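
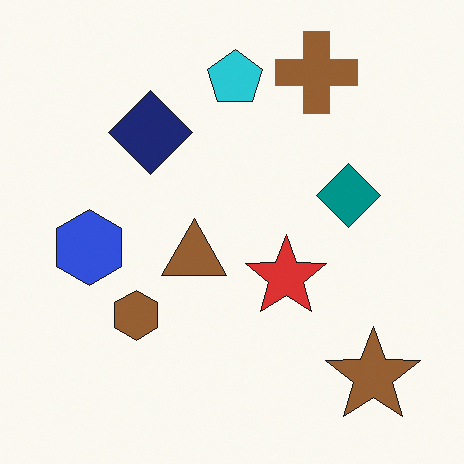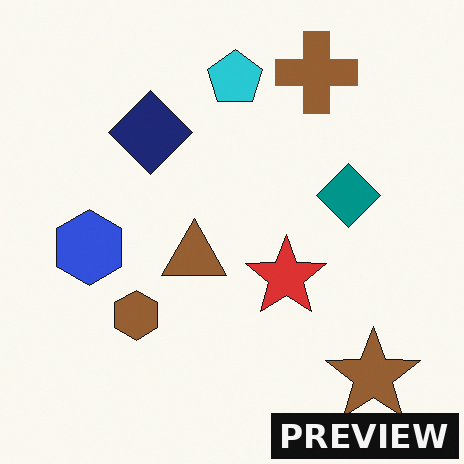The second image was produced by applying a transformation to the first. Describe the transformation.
The second image is the first watermarked with the text "PREVIEW" in the lower-right corner.

A dark label reading "PREVIEW" appears in the lower-right corner.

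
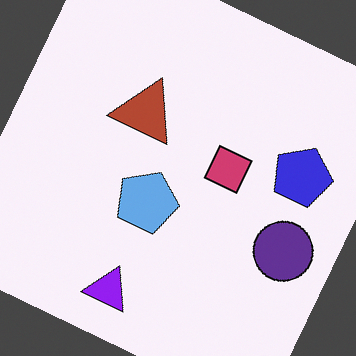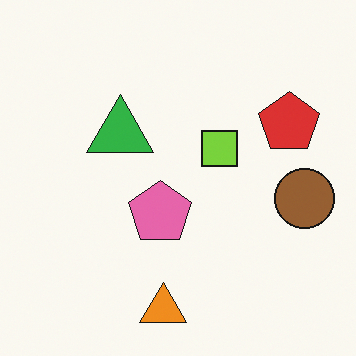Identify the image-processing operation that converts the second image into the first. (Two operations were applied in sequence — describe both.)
The image was rotated clockwise by a clearly visible amount, then hue-shifted through roughly half the color wheel.

Every shape is tilted by the same angle and the image corners show triangular fill wedges — a whole-image rotation by a non-right angle. Every shape's color has rotated by the same amount around the hue wheel — a uniform hue shift.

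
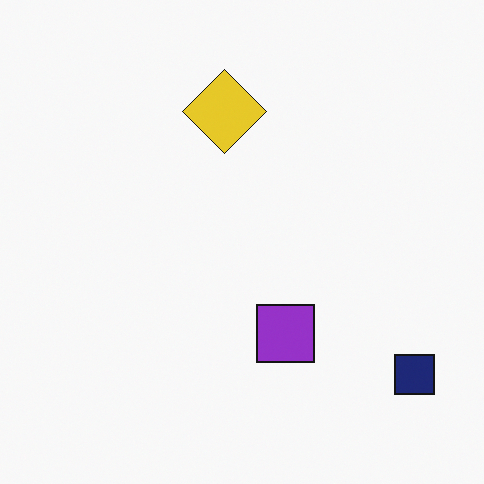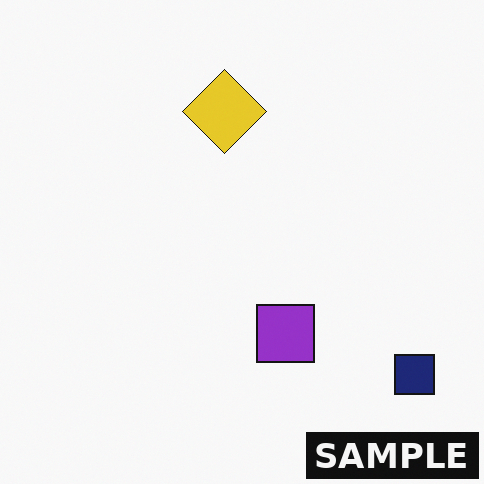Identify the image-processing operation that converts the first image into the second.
This is the original image watermarked with the text "SAMPLE" in the lower-right corner.

A dark label reading "SAMPLE" appears in the lower-right corner.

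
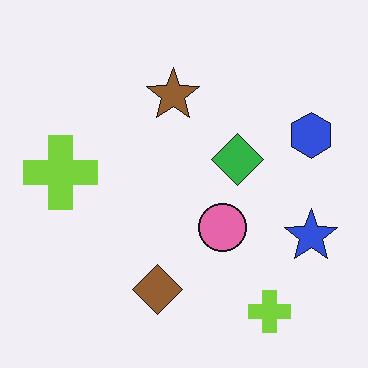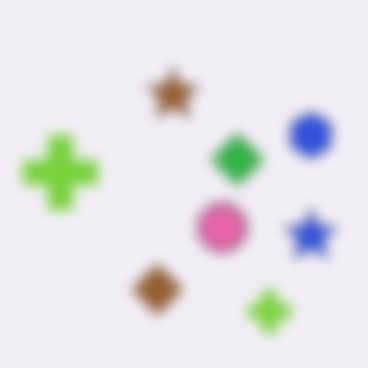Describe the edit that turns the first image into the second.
The second image is the first heavily blurred.

Shape edges and outlines are uniformly softened across the whole image.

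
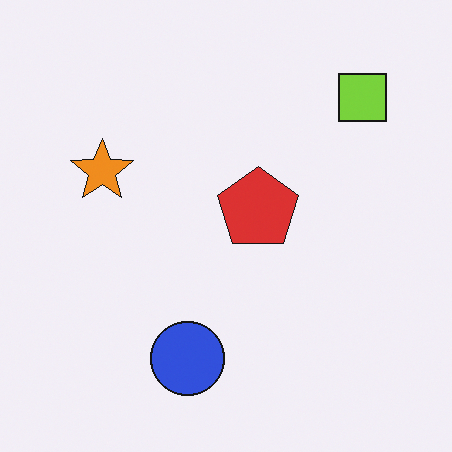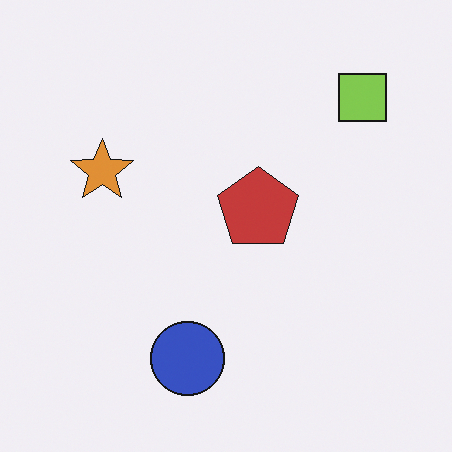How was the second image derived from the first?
The second image is the first slightly desaturated.

All colors are more muted and greyish — a global saturation change.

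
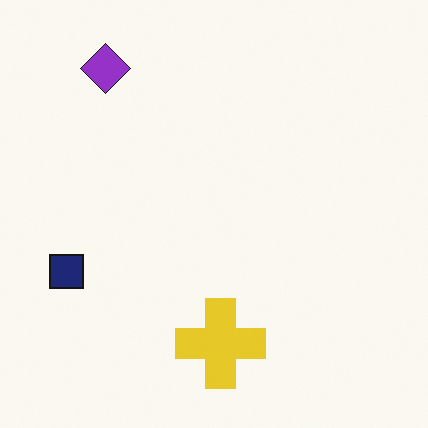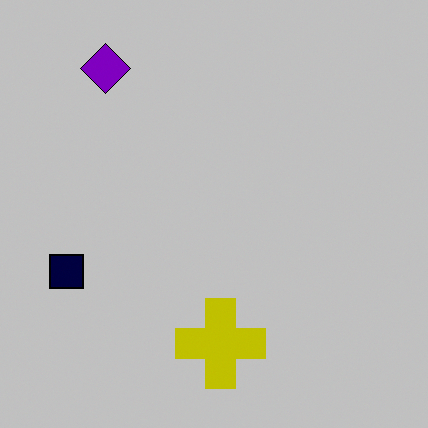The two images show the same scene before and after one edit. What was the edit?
It was aggressively posterized.

Each flat color has snapped to a coarser quantized level — most visibly, the near-white background has dropped to a flat grey.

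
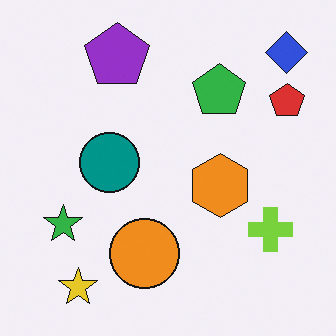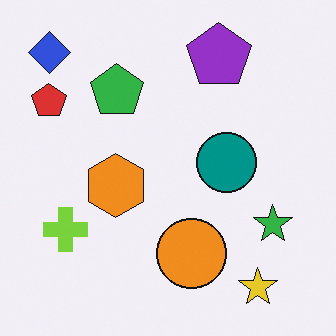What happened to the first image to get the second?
This is the original image flipped horizontally (left ↔ right).

The red pentagon is in the top-right of the first image and the top-left of the second — shapes on opposite sides of the vertical midline have swapped in a mirror flip.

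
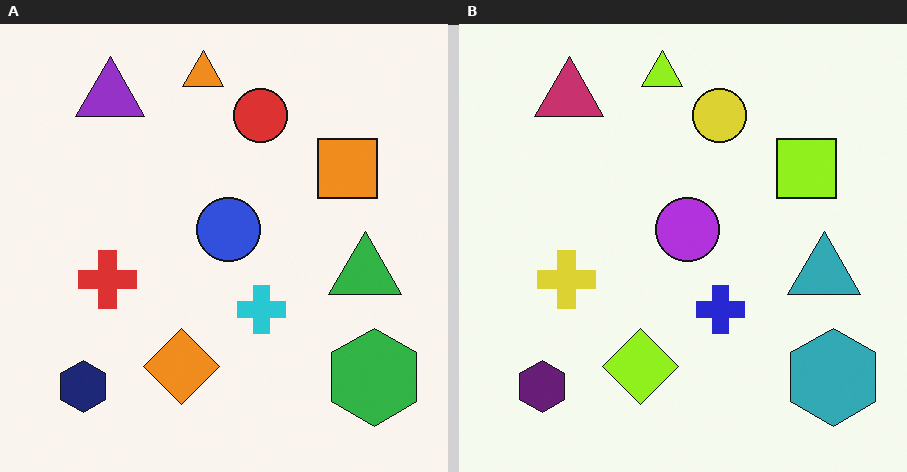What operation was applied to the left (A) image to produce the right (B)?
Hue-shifted by a small amount.

Every shape's color has rotated by the same amount around the hue wheel — a uniform hue shift.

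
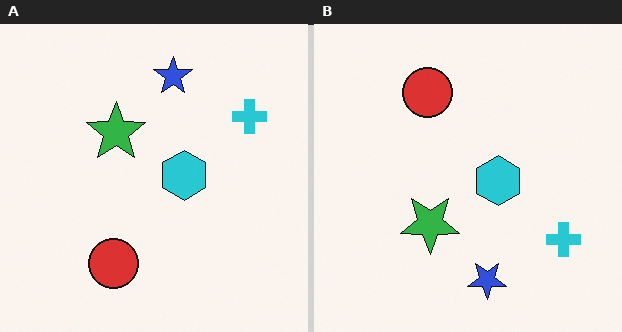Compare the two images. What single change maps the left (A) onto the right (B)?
The right (B) image is the left (A) flipped vertically (top ↔ bottom).

The blue star is in the top of the left (A) image and the bottom of the right (B) — shapes on opposite sides of the horizontal midline have swapped in a mirror flip.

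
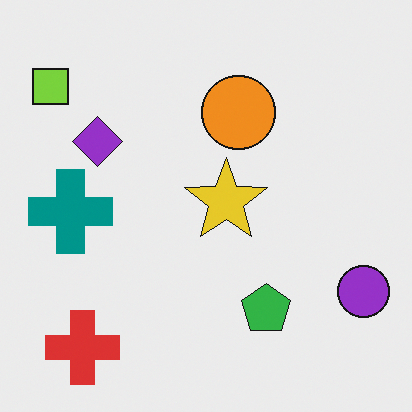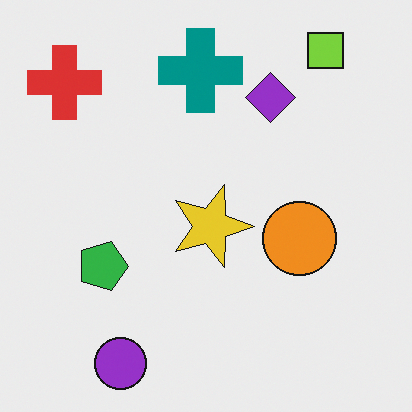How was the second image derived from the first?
The second image is the first rotated 90° clockwise.

The lime square sits in the top-left of the first image and the top-right of the second — consistent with a whole-image 90° clockwise rotation.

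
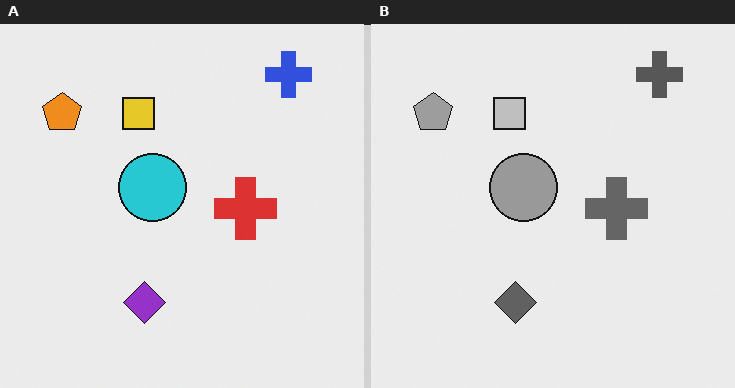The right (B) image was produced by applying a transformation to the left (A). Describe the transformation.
The right (B) image is the left (A) converted to grayscale.

All color is removed — every shape is now a shade of grey.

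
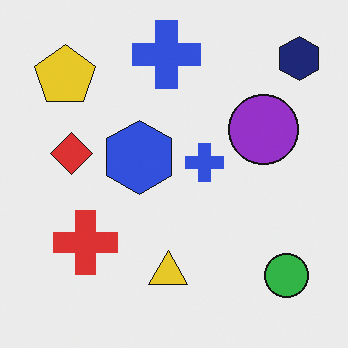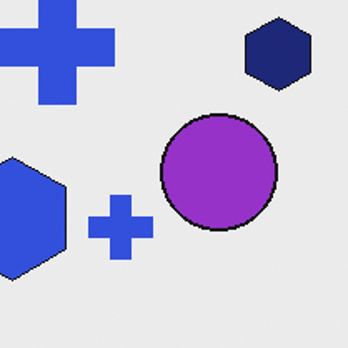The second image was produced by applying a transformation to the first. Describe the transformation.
Cropped tightly and scaled back up.

The visible shapes are larger and the field of view is narrower; shapes near the original edges may be partly or wholly outside the frame — a crop-and-rescale.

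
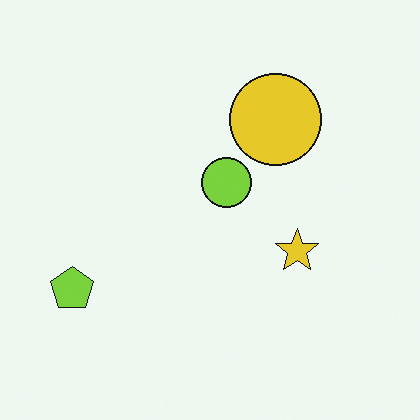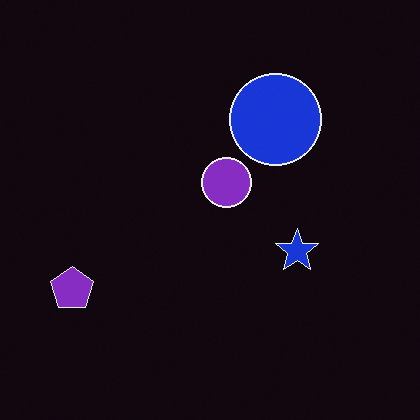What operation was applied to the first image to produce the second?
It was color-inverted (negative).

The light background has become dark and every shape's color is its complement — a photographic negative.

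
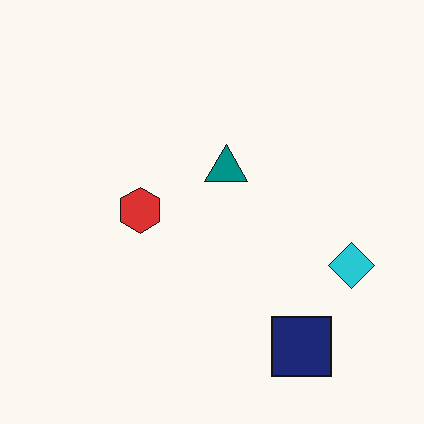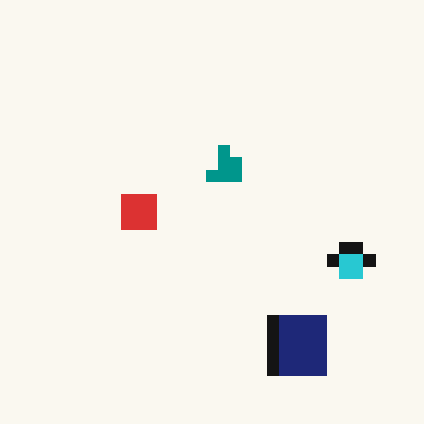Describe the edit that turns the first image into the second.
This is the original image coarsely pixelated.

Shapes are reduced to large square blocks; fine edges and outlines are lost — a downscale-then-upscale (mosaic) effect.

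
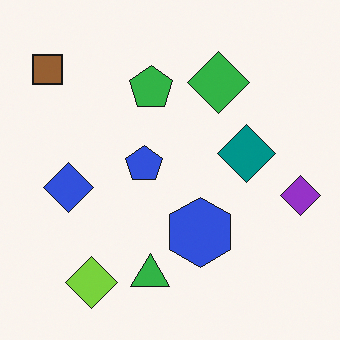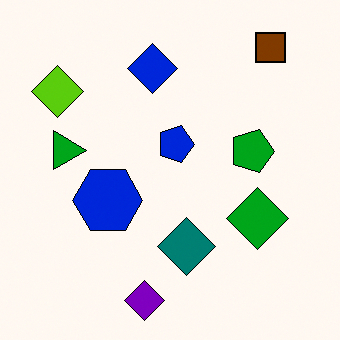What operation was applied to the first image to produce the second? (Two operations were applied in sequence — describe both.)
This is the original image rotated 90° clockwise, then given slightly increased contrast.

The brown square sits in the top-left of the first image and the top-right of the second — consistent with a whole-image 90° clockwise rotation. Tones are pushed away from mid-grey across the whole image — a global contrast change.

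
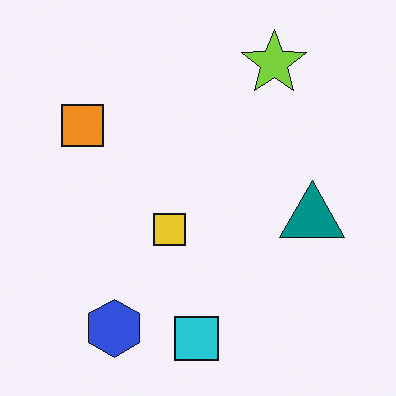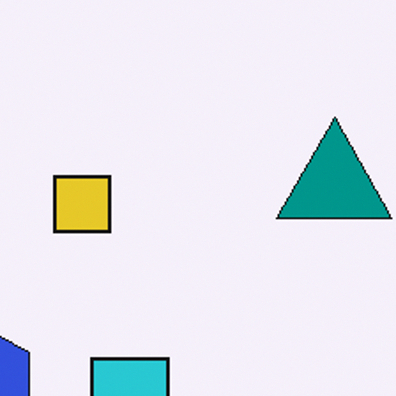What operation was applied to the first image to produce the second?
The image was cropped to a noticeably smaller region and rescaled.

The visible shapes are larger and the field of view is narrower; shapes near the original edges may be partly or wholly outside the frame — a crop-and-rescale.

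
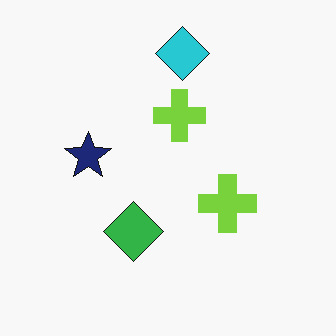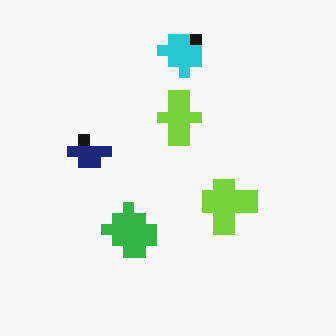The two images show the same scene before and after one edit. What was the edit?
The second image is the first heavily pixelated into large blocks.

Shapes are reduced to large square blocks; fine edges and outlines are lost — a downscale-then-upscale (mosaic) effect.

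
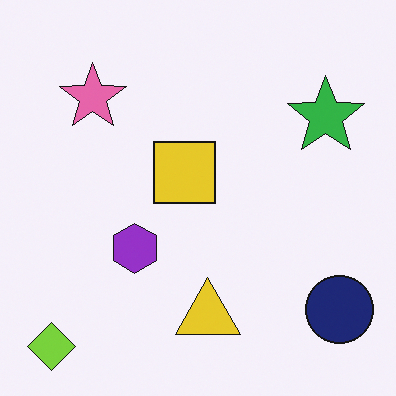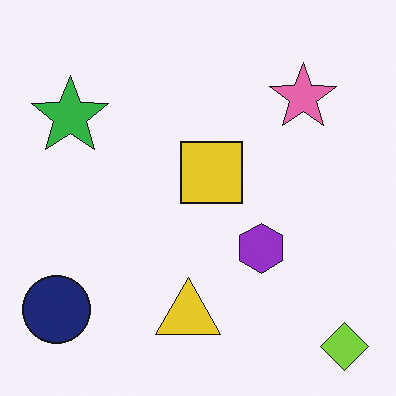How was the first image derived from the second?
The transformation is: flipped horizontally (left ↔ right).

The lime diamond is in the bottom-right of the second image and the bottom-left of the first — shapes on opposite sides of the vertical midline have swapped in a mirror flip.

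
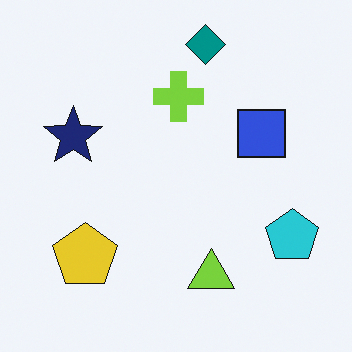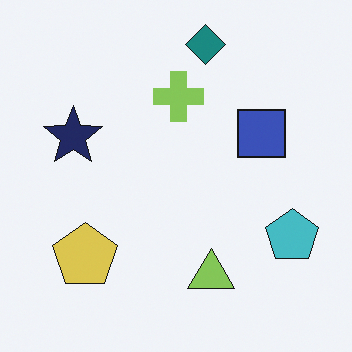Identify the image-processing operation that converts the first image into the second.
The transformation is: slightly desaturated.

All colors are more muted and greyish — a global saturation change.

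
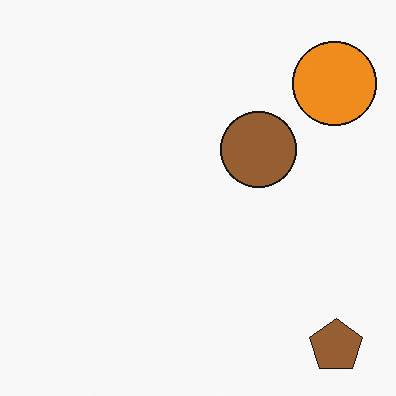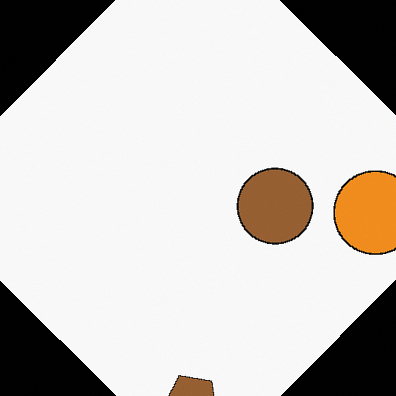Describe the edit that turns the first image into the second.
It was rotated clockwise by a large amount — several tens of degrees.

Every shape is tilted by the same angle and the image corners show triangular fill wedges — a whole-image rotation by a non-right angle.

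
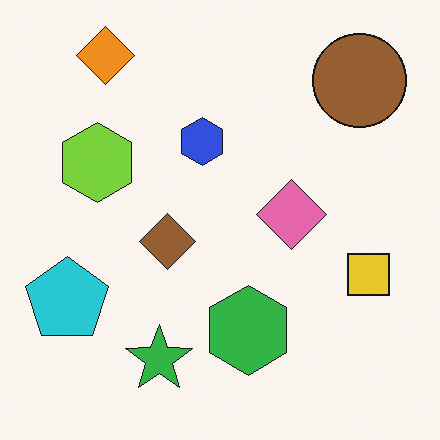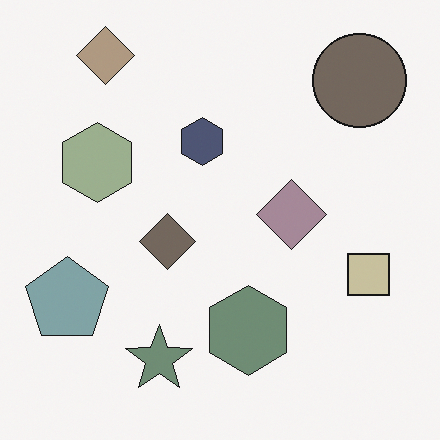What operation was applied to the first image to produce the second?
The transformation is: heavily desaturated.

All colors are more muted and greyish — a global saturation change.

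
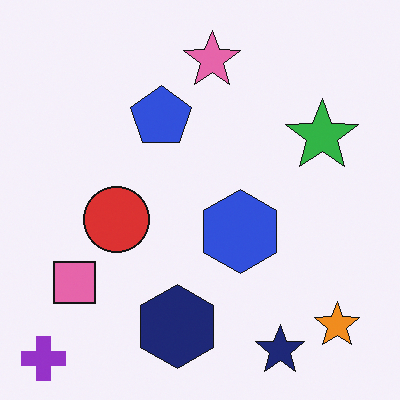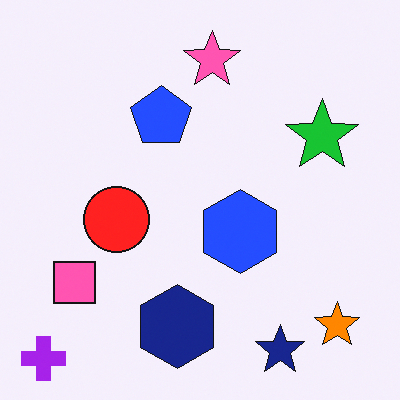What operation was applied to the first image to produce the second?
The second image is the first slightly oversaturated.

All colors are more vivid — a global saturation change.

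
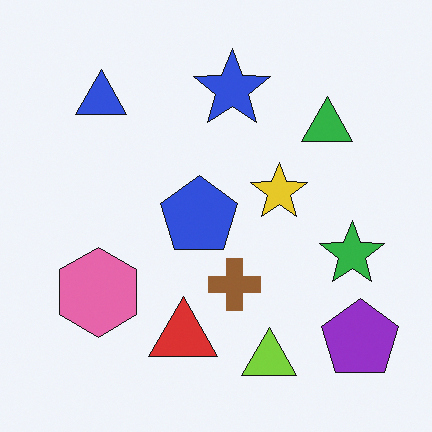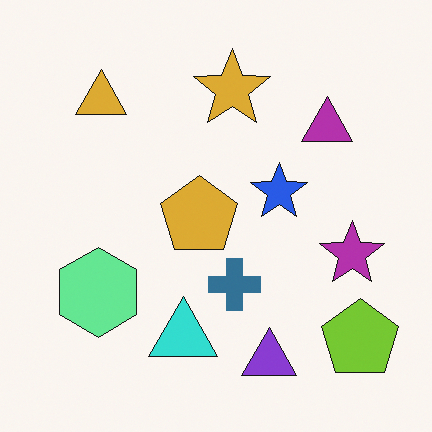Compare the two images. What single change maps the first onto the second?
The second image is the first hue-shifted by a large amount.

Every shape's color has rotated by the same amount around the hue wheel — a uniform hue shift.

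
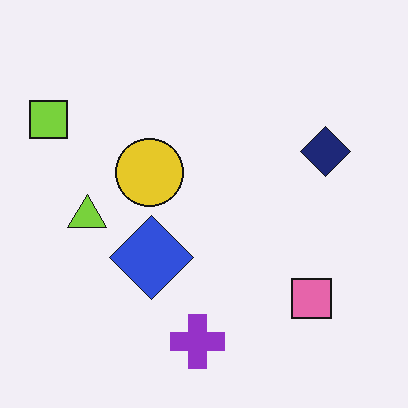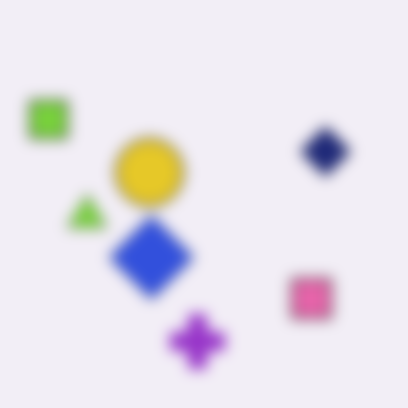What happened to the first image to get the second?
The second image is the first strongly gaussian-blurred.

Shape edges and outlines are uniformly softened across the whole image.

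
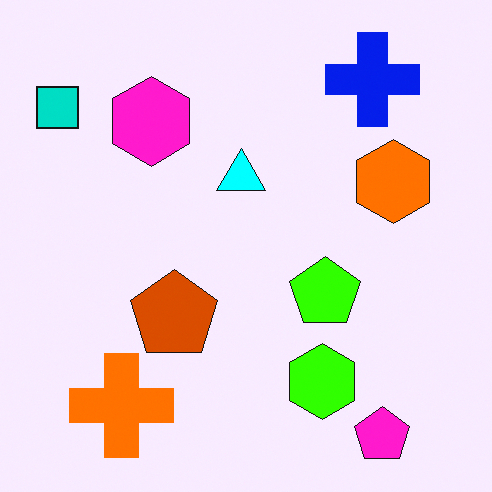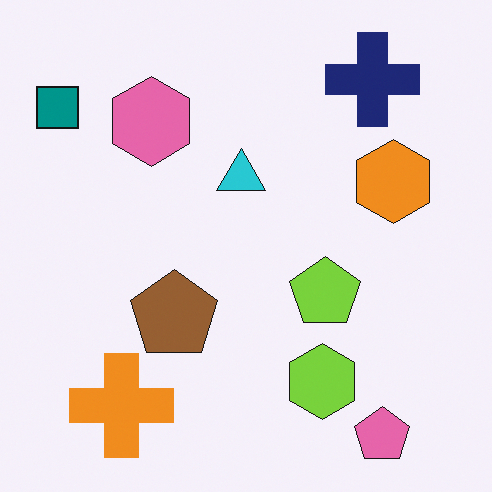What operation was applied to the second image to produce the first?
The image was made much more vivid (saturation change).

All colors are more vivid — a global saturation change.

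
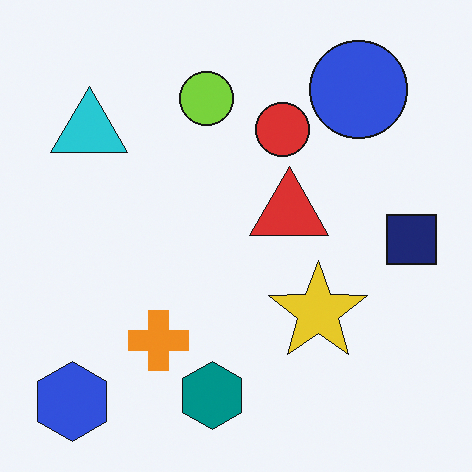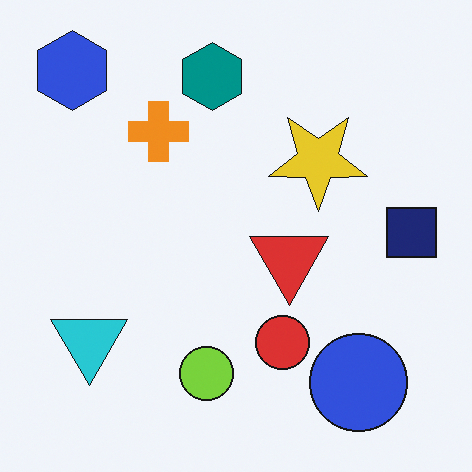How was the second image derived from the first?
The second image is the first flipped vertically (top ↔ bottom).

The blue hexagon is in the bottom-left of the first image and the top-left of the second — shapes on opposite sides of the horizontal midline have swapped in a mirror flip.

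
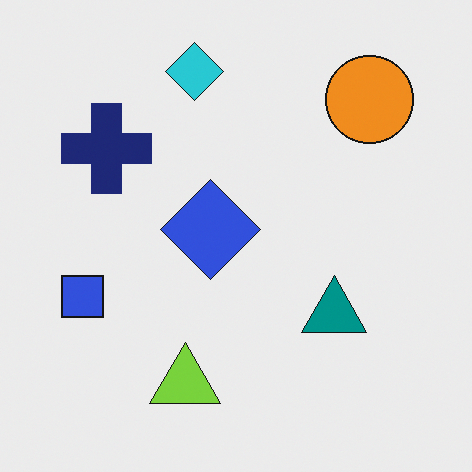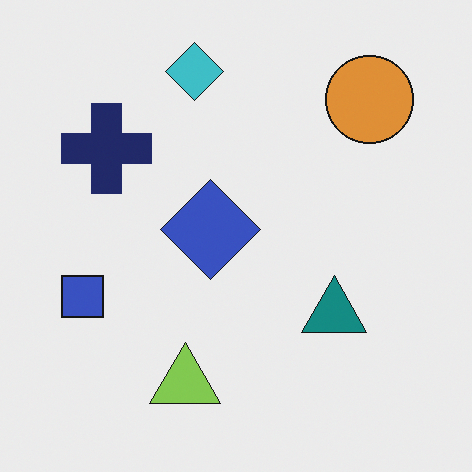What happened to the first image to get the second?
Slightly desaturated.

All colors are more muted and greyish — a global saturation change.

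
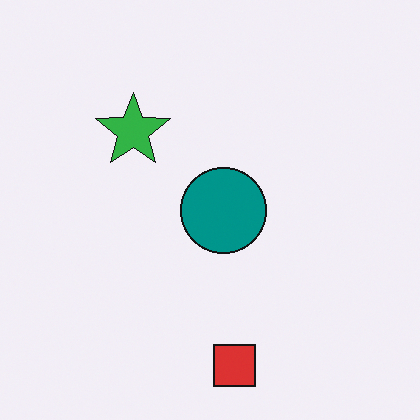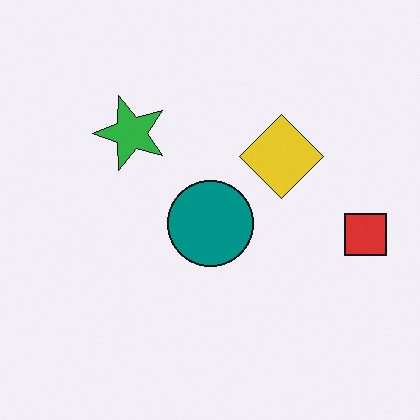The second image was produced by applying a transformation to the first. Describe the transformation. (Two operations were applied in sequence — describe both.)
The second image is the first transposed (reflected across the top-left ↔ bottom-right diagonal), then overlaid with an additional yellow diamond.

Shapes have swapped their row and column positions — what was in the top-right is now in the bottom-left — a diagonal reflection. A yellow diamond appears in the second image that is absent from the first.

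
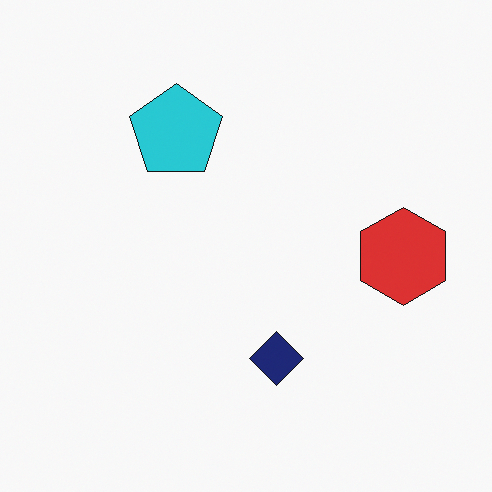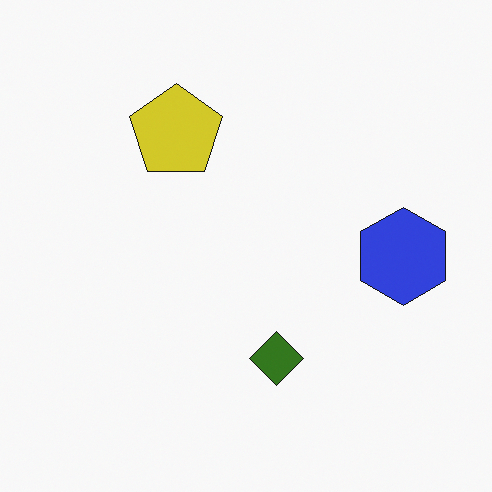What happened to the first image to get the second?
Hue-shifted by a large amount.

Every shape's color has rotated by the same amount around the hue wheel — a uniform hue shift.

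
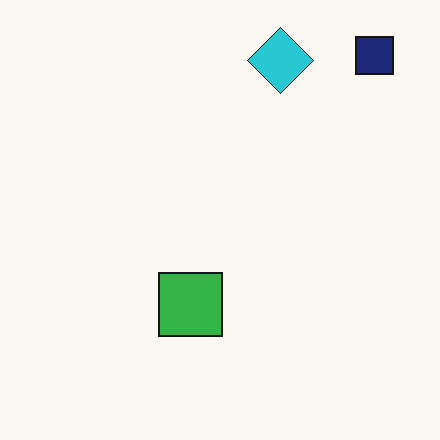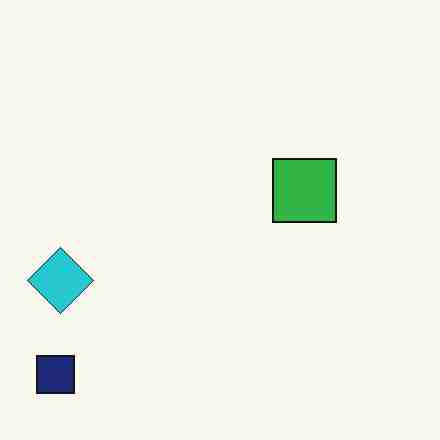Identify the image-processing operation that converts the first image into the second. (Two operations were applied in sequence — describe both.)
The second image is the first transposed (reflected across the top-left ↔ bottom-right diagonal), then heavily JPEG-compressed with obvious blocking artifacts.

Shapes have swapped their row and column positions — what was in the top-right is now in the bottom-left — a diagonal reflection. Blocky 8×8 compression artifacts appear around shape edges and the flat background shows ringing — characteristic JPEG degradation.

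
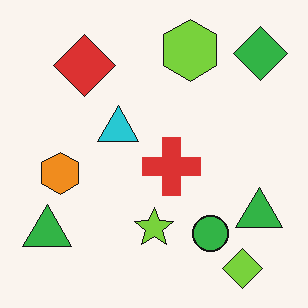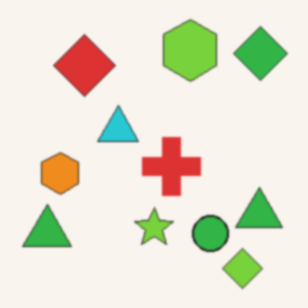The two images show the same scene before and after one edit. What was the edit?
Lightly blurred.

Shape edges and outlines are uniformly softened across the whole image.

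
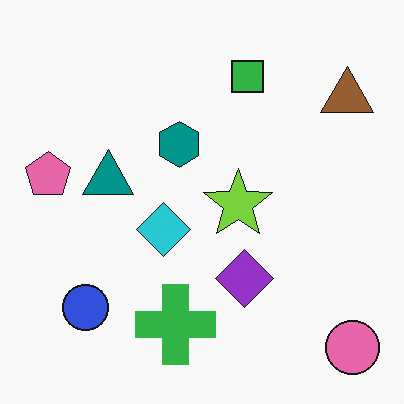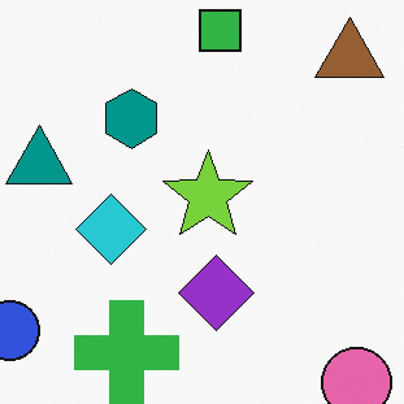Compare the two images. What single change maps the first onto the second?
It was cropped to a modestly smaller region and rescaled.

The visible shapes are larger and the field of view is narrower; shapes near the original edges may be partly or wholly outside the frame — a crop-and-rescale.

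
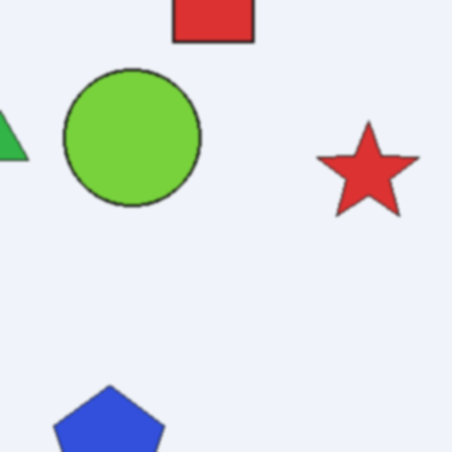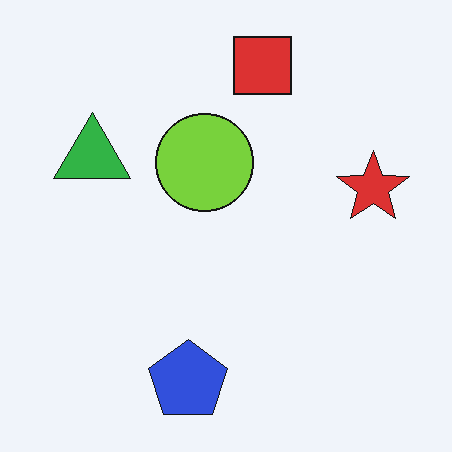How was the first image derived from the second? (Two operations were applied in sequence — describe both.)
It was cropped slightly and scaled back up, then lightly blurred.

The visible shapes are larger and the field of view is narrower; shapes near the original edges may be partly or wholly outside the frame — a crop-and-rescale. Shape edges and outlines are uniformly softened across the whole image.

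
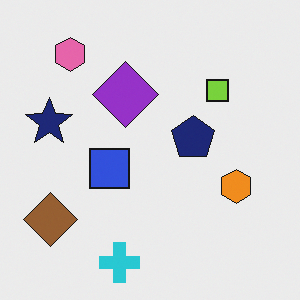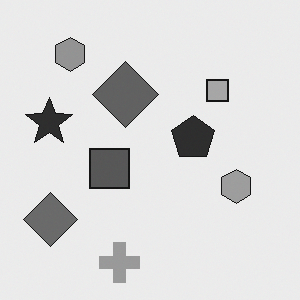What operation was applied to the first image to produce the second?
This is the original image converted to grayscale.

All color is removed — every shape is now a shade of grey.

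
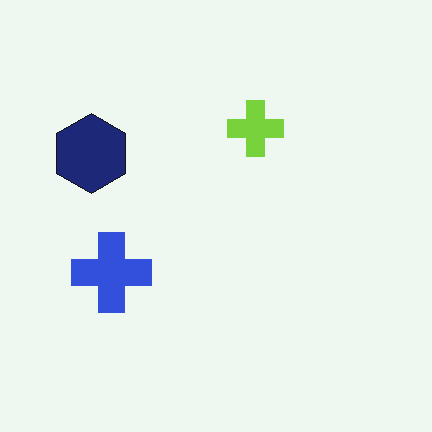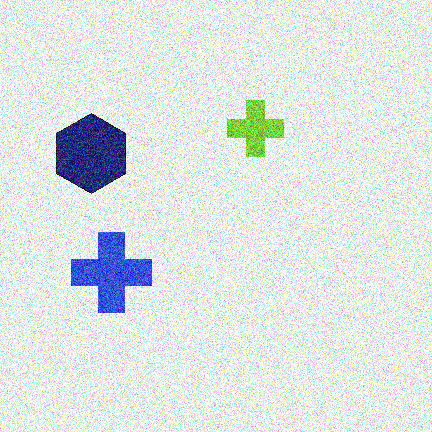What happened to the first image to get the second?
The second image is the first degraded with a thick layer of grain.

Random speckle covers the whole image, including the flat background.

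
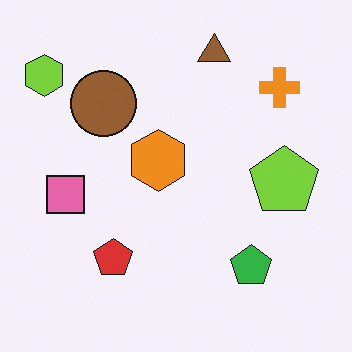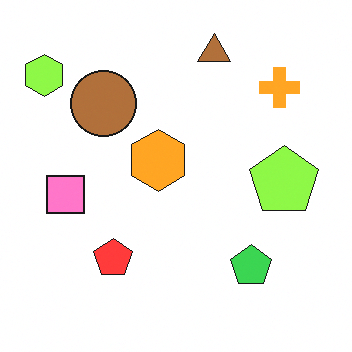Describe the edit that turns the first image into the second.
The transformation is: slightly brightened.

Every pixel — background and shapes alike — is uniformly brightened.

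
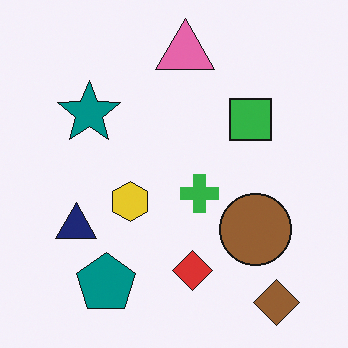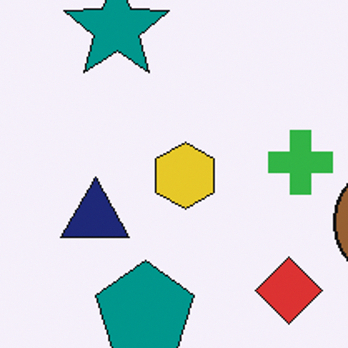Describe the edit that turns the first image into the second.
The transformation is: cropped to a noticeably smaller region and rescaled.

The visible shapes are larger and the field of view is narrower; shapes near the original edges may be partly or wholly outside the frame — a crop-and-rescale.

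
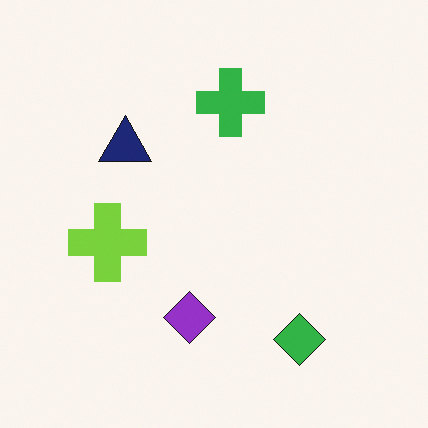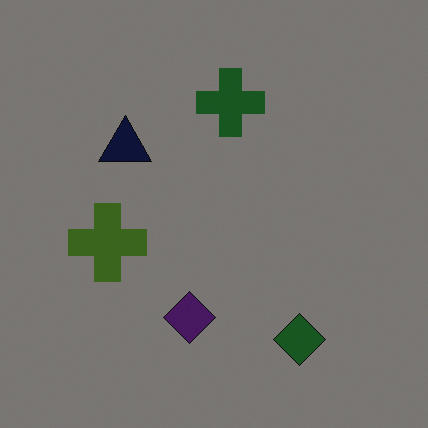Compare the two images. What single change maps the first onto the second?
The image was darkened a lot.

Every pixel — background and shapes alike — is uniformly darkened.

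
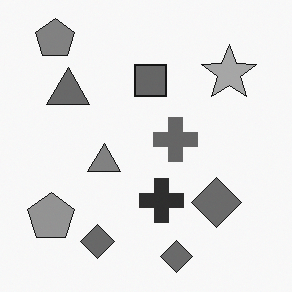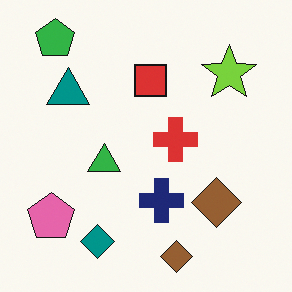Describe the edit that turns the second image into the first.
It was converted to grayscale.

All color is removed — every shape is now a shade of grey.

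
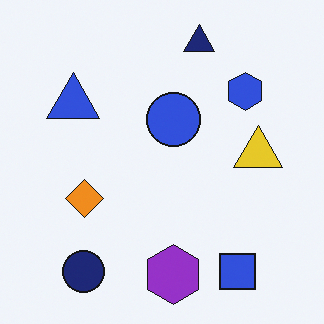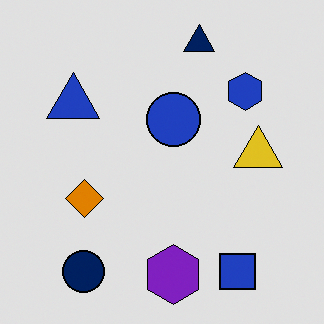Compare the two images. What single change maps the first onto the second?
Posterized to a reduced palette.

Each flat color has snapped to a coarser quantized level — most visibly, the near-white background has dropped to a flat grey.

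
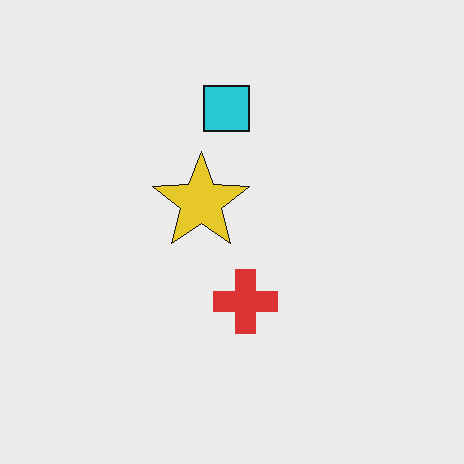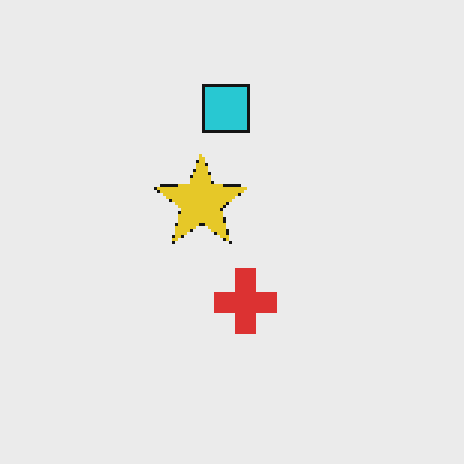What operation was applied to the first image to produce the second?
It was mildly pixelated.

Shapes are reduced to large square blocks; fine edges and outlines are lost — a downscale-then-upscale (mosaic) effect.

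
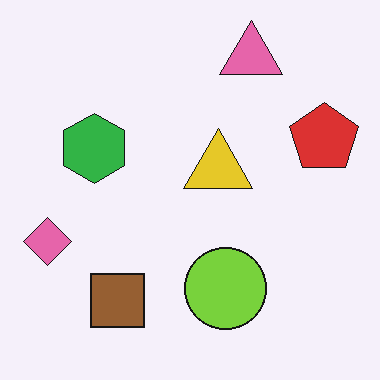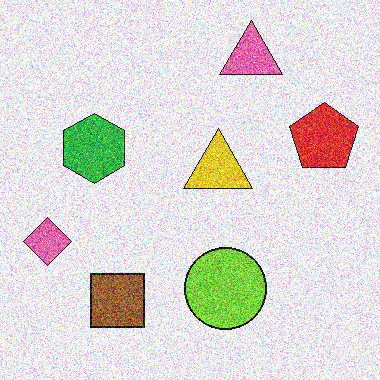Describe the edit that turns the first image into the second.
The second image is the first degraded with heavy additive noise.

Random speckle covers the whole image, including the flat background.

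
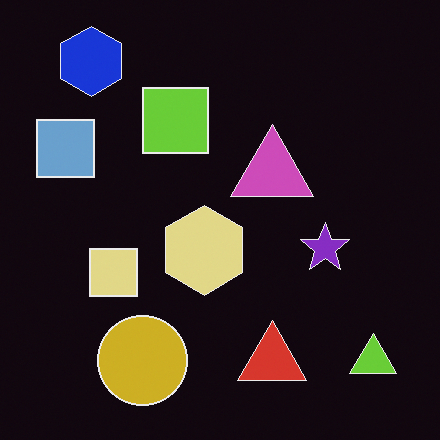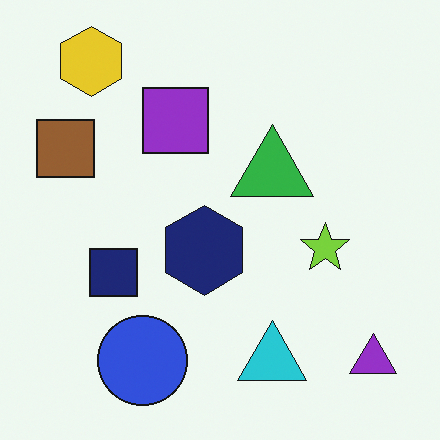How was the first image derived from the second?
The transformation is: color-inverted (negative).

The light background has become dark and every shape's color is its complement — a photographic negative.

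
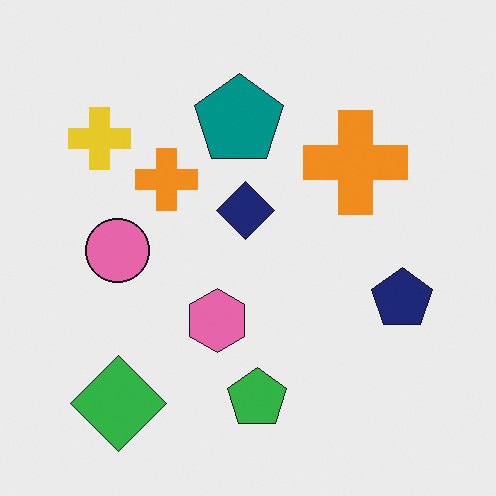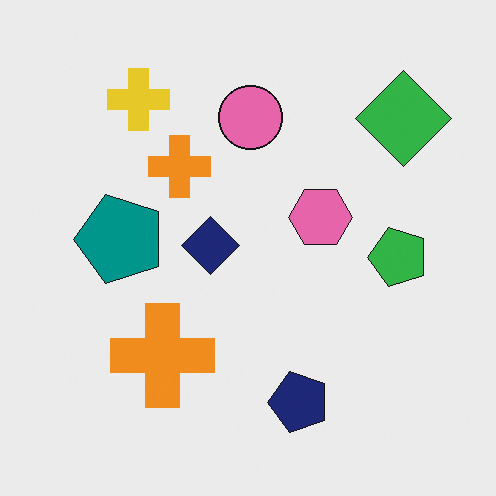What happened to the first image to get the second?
The second image is the first transposed (reflected across the top-left ↔ bottom-right diagonal).

Shapes have swapped their row and column positions — what was in the top-right is now in the bottom-left — a diagonal reflection.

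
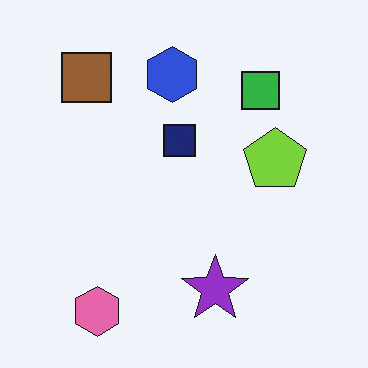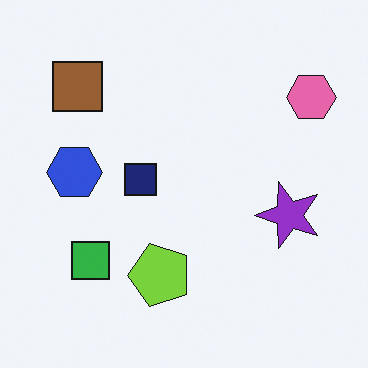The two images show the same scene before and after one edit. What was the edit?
This is the original image transposed (reflected across the top-left ↔ bottom-right diagonal).

Shapes have swapped their row and column positions — what was in the top-right is now in the bottom-left — a diagonal reflection.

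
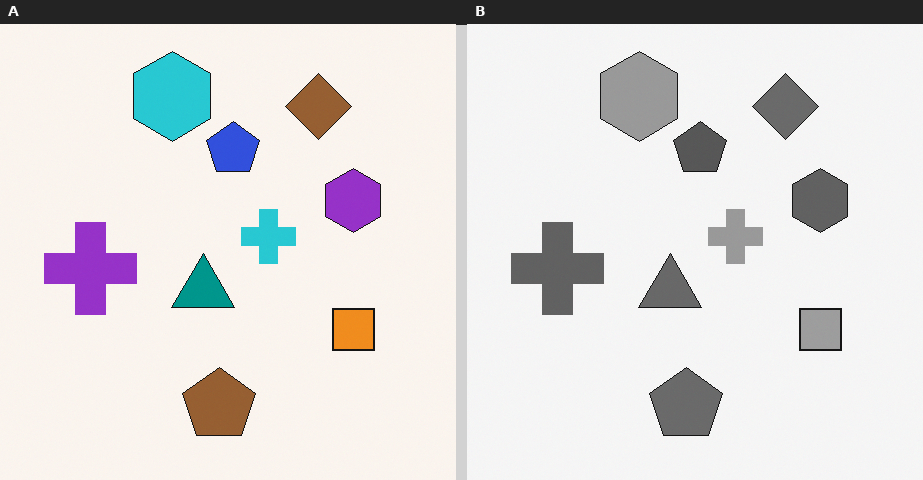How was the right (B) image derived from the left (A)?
It was converted to grayscale.

All color is removed — every shape is now a shade of grey.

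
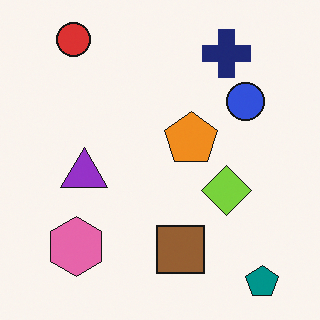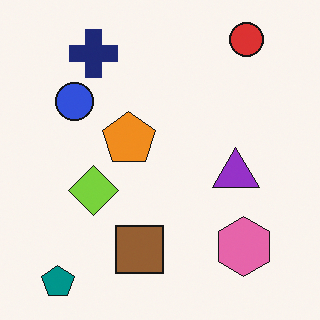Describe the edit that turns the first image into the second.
The image was flipped horizontally (left ↔ right).

The teal pentagon is in the bottom-right of the first image and the bottom-left of the second — shapes on opposite sides of the vertical midline have swapped in a mirror flip.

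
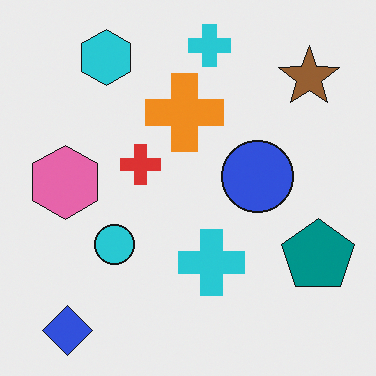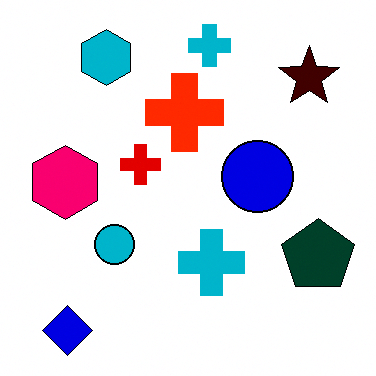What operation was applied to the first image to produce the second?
The transformation is: given much higher contrast.

Tones are pushed away from mid-grey across the whole image — a global contrast change.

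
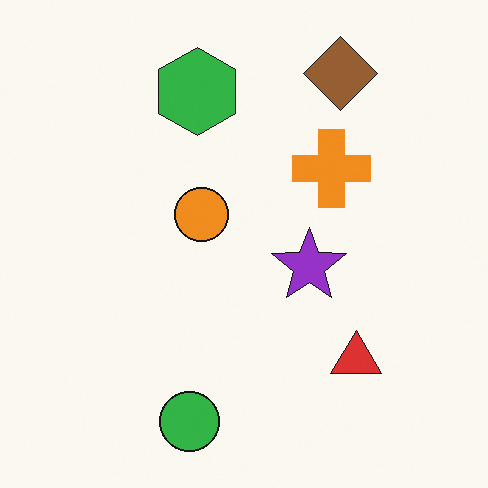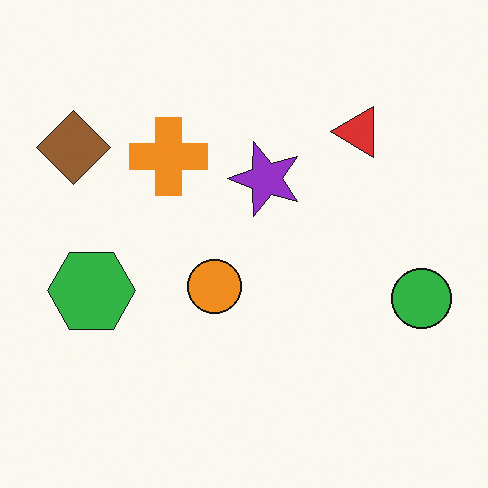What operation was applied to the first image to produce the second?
The second image is the first rotated 90° counter-clockwise.

The brown diamond sits in the top-right of the first image and the top-left of the second — consistent with a whole-image 90° counter-clockwise rotation.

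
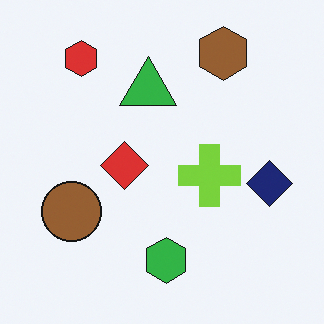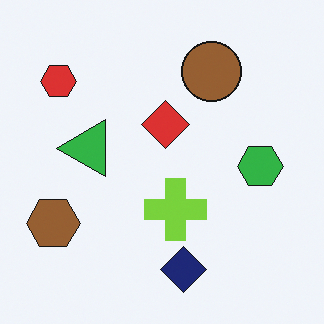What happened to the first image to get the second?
The second image is the first transposed (reflected across the top-left ↔ bottom-right diagonal).

Shapes have swapped their row and column positions — what was in the top-right is now in the bottom-left — a diagonal reflection.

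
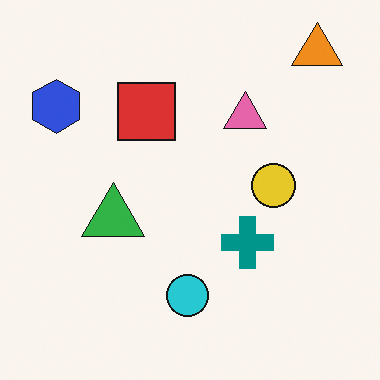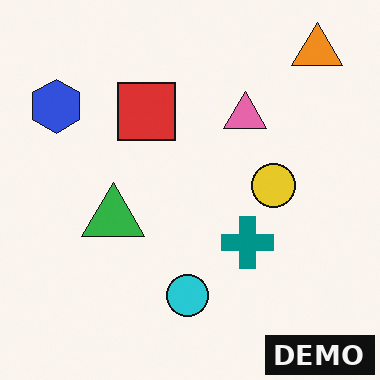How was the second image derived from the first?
Watermarked with the text "DEMO" in the lower-right corner.

A dark label reading "DEMO" appears in the lower-right corner.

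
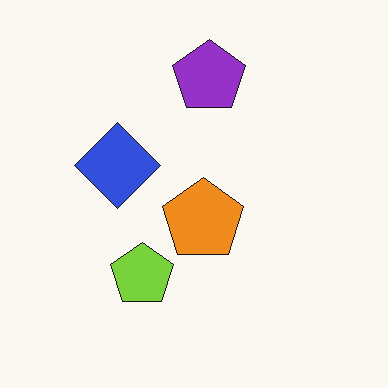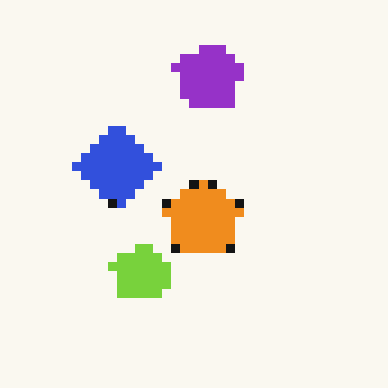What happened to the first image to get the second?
It was coarsely pixelated.

Shapes are reduced to large square blocks; fine edges and outlines are lost — a downscale-then-upscale (mosaic) effect.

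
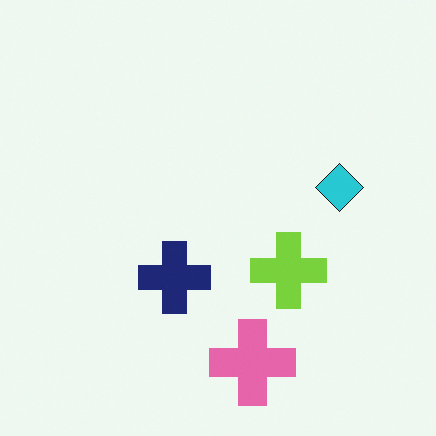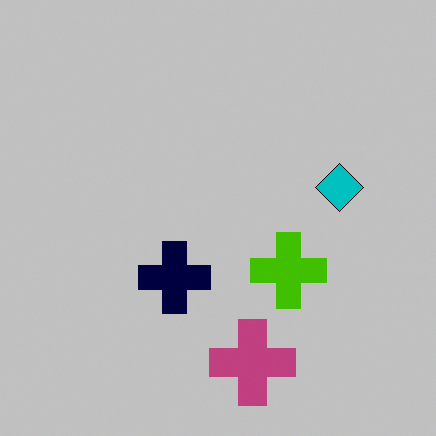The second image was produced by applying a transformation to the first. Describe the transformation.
This is the original image aggressively posterized.

Each flat color has snapped to a coarser quantized level — most visibly, the near-white background has dropped to a flat grey.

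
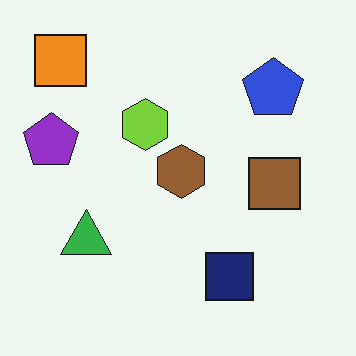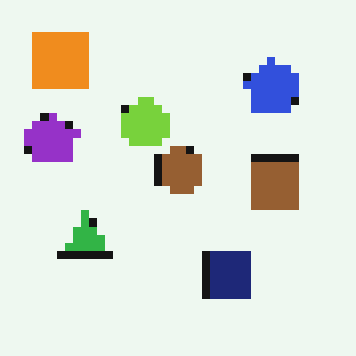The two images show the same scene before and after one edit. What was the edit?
The image was pixelated into visible square blocks.

Shapes are reduced to large square blocks; fine edges and outlines are lost — a downscale-then-upscale (mosaic) effect.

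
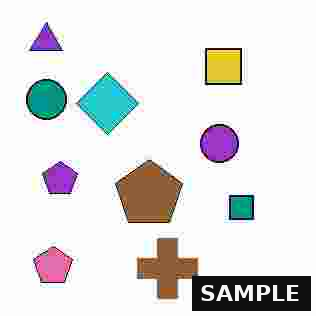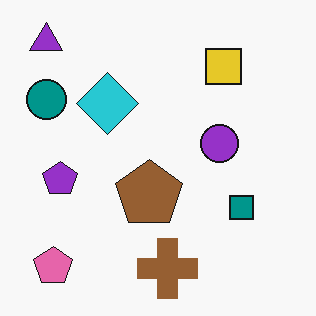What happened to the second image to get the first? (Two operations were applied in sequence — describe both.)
The transformation is: heavily JPEG-compressed with obvious blocking artifacts, then watermarked with the text "SAMPLE" in the lower-right corner.

Blocky 8×8 compression artifacts appear around shape edges and the flat background shows ringing — characteristic JPEG degradation. A dark label reading "SAMPLE" appears in the lower-right corner.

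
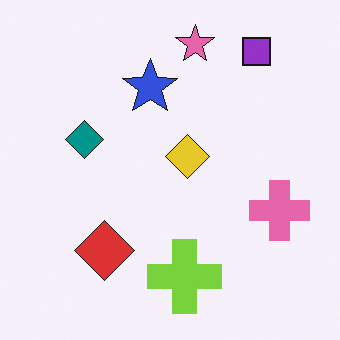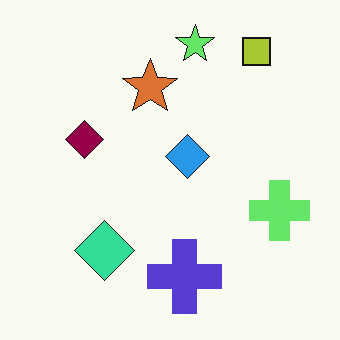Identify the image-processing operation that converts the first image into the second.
Hue-shifted through roughly a third of the color wheel.

Every shape's color has rotated by the same amount around the hue wheel — a uniform hue shift.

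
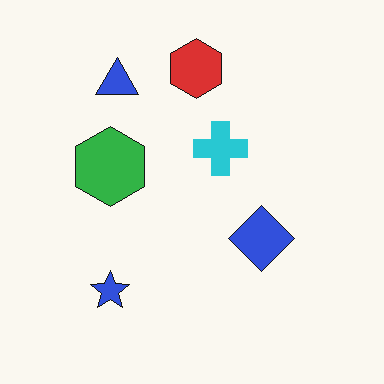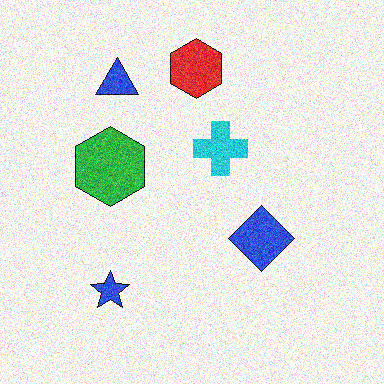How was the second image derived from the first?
It was degraded with a thick layer of grain.

Random speckle covers the whole image, including the flat background.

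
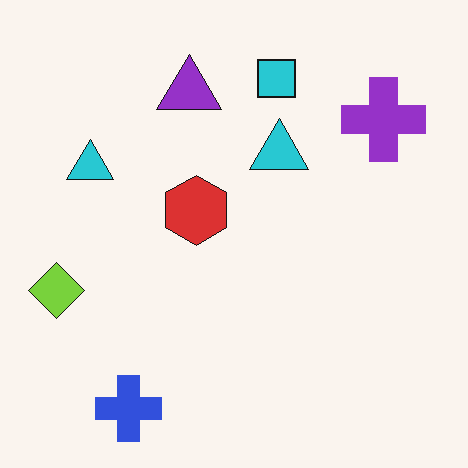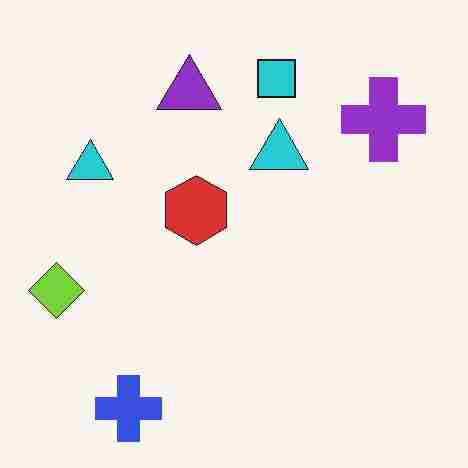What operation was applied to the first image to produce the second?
It was heavily JPEG-compressed with obvious blocking artifacts.

Blocky 8×8 compression artifacts appear around shape edges and the flat background shows ringing — characteristic JPEG degradation.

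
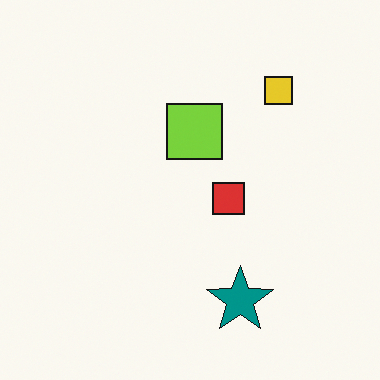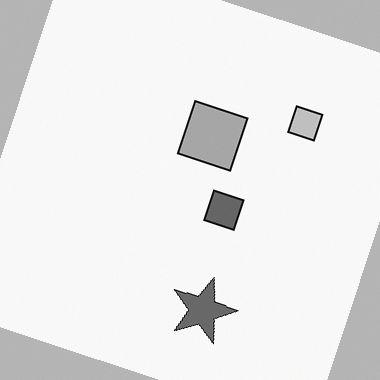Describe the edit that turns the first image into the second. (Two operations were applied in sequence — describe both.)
The transformation is: rotated clockwise by a clearly visible amount, then converted to grayscale.

Every shape is tilted by the same angle and the image corners show triangular fill wedges — a whole-image rotation by a non-right angle. All color is removed — every shape is now a shade of grey.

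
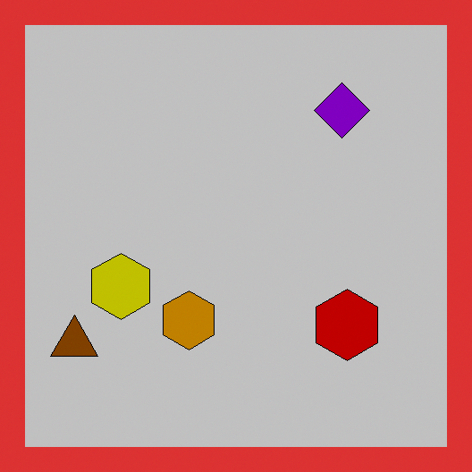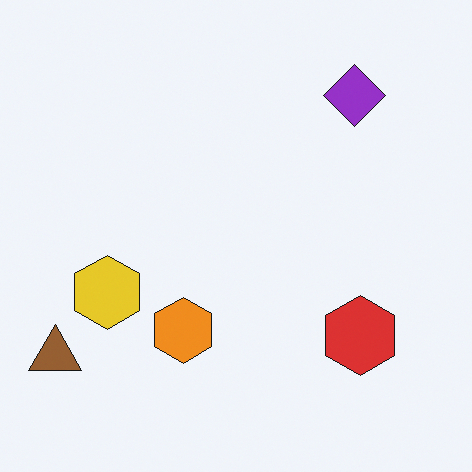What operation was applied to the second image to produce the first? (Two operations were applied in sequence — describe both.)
The image was heavily posterized to just a handful of flat colors, then framed with a red border.

Each flat color has snapped to a coarser quantized level — most visibly, the near-white background has dropped to a flat grey. A solid red frame runs around the edge of the first image, with the content slightly shrunk inside it.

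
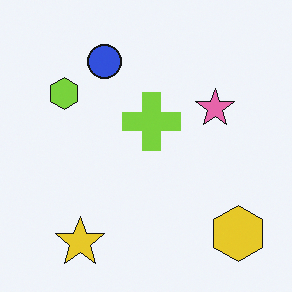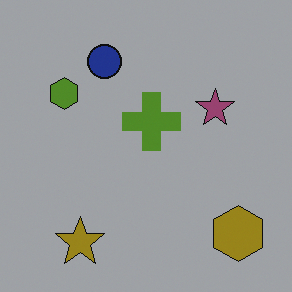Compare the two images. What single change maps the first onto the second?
The transformation is: darkened a lot.

Every pixel — background and shapes alike — is uniformly darkened.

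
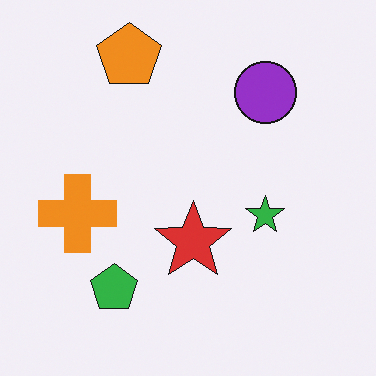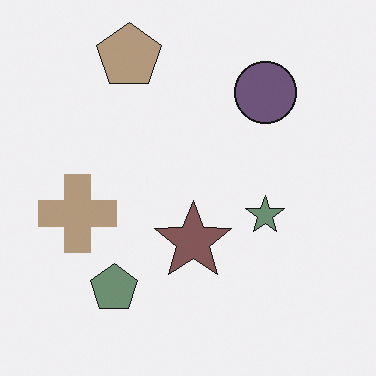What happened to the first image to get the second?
The image was made much more muted (saturation change).

All colors are more muted and greyish — a global saturation change.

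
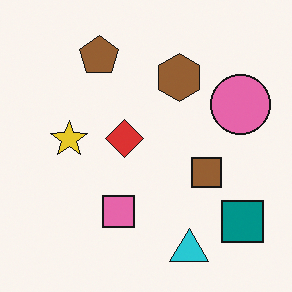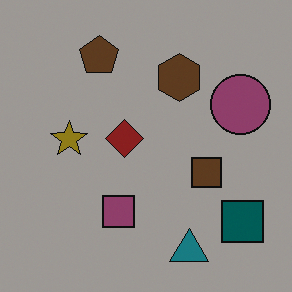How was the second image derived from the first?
The second image is the first noticeably darkened.

Every pixel — background and shapes alike — is uniformly darkened.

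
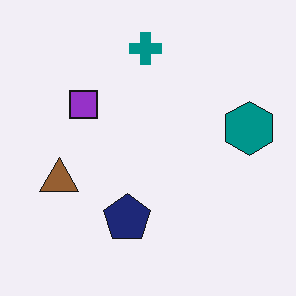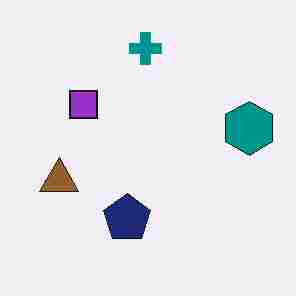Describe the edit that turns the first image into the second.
Heavily JPEG-compressed with obvious blocking artifacts.

Blocky 8×8 compression artifacts appear around shape edges and the flat background shows ringing — characteristic JPEG degradation.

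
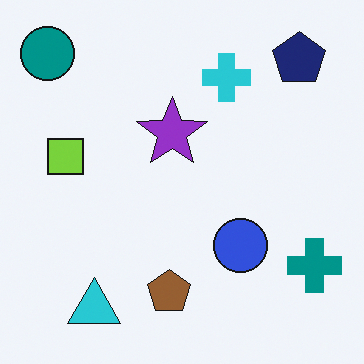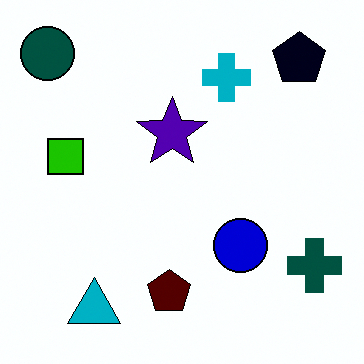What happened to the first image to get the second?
It was boosted in contrast.

Tones are pushed away from mid-grey across the whole image — a global contrast change.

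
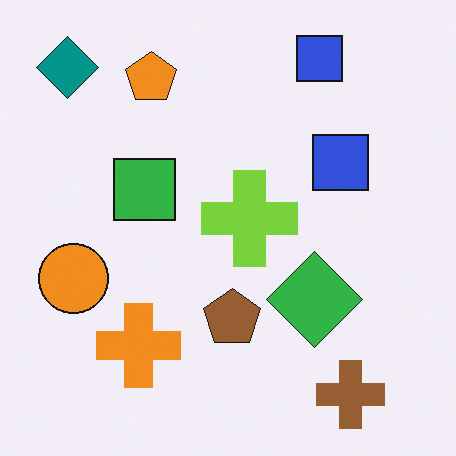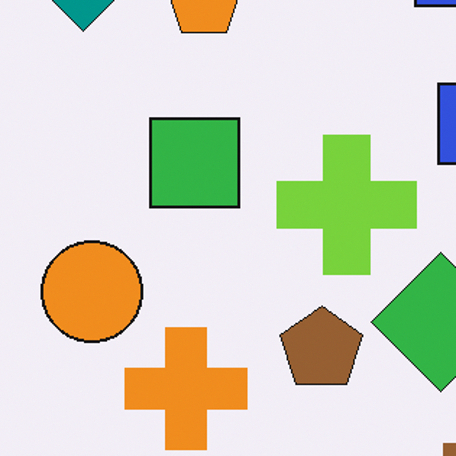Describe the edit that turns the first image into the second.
The transformation is: cropped slightly and scaled back up.

The visible shapes are larger and the field of view is narrower; shapes near the original edges may be partly or wholly outside the frame — a crop-and-rescale.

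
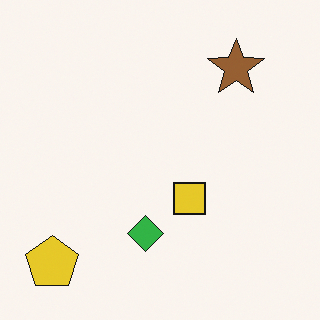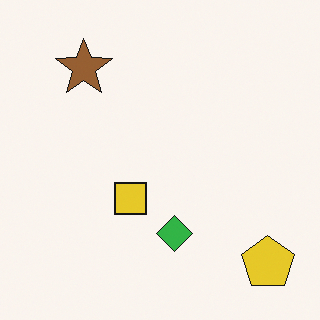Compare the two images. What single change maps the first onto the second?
The image was flipped horizontally (left ↔ right).

The yellow pentagon is in the bottom-left of the first image and the bottom-right of the second — shapes on opposite sides of the vertical midline have swapped in a mirror flip.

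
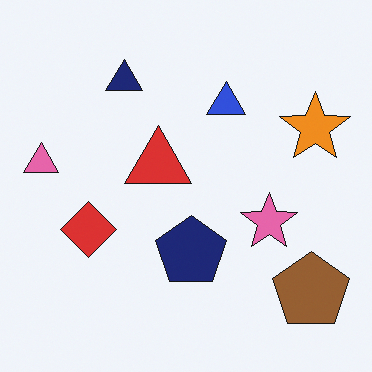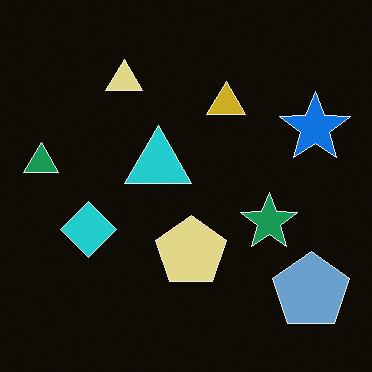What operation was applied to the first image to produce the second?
The second image is the first color-inverted (negative).

The light background has become dark and every shape's color is its complement — a photographic negative.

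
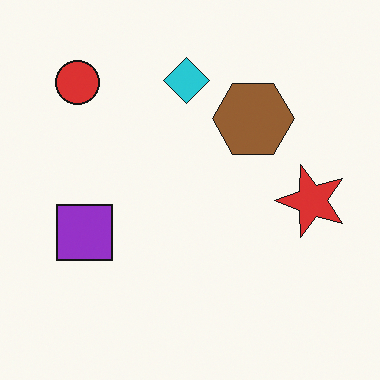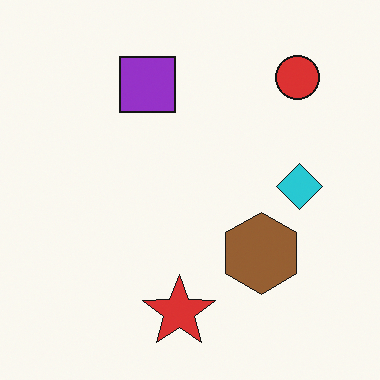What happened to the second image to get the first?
The first image is the second rotated 90° counter-clockwise.

The red circle sits in the top-right of the second image and the top-left of the first — consistent with a whole-image 90° counter-clockwise rotation.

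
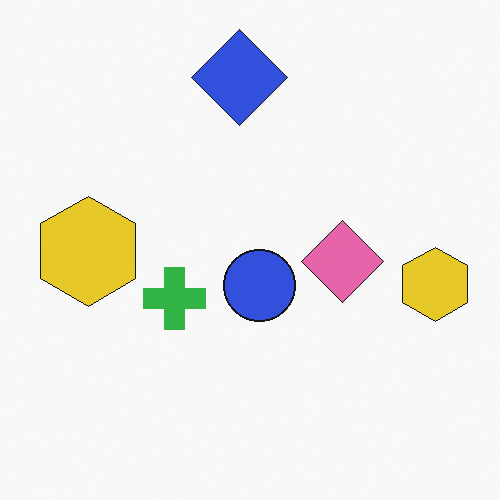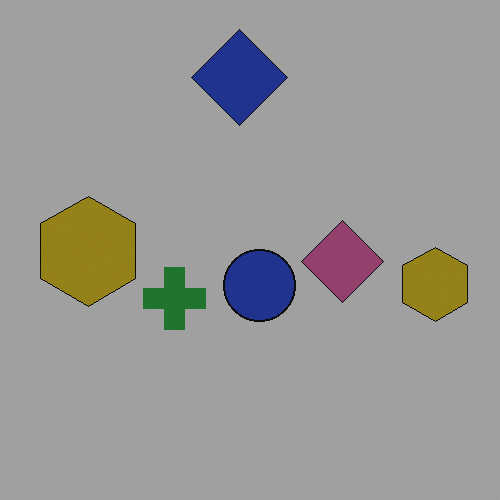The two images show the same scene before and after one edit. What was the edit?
The transformation is: darkened a lot.

Every pixel — background and shapes alike — is uniformly darkened.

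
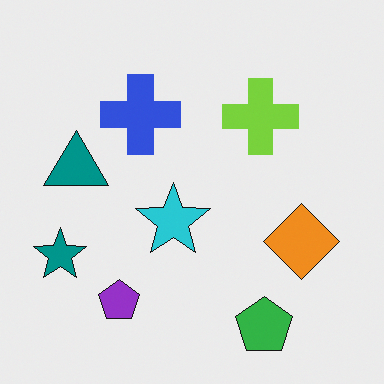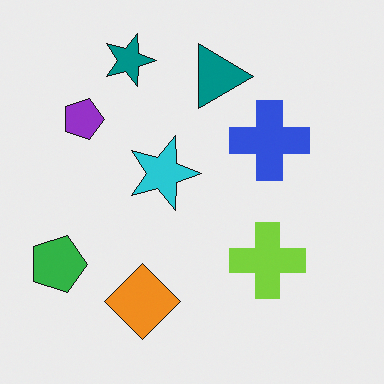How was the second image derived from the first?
The image was rotated 90° clockwise.

The green pentagon sits in the bottom-right of the first image and the bottom-left of the second — consistent with a whole-image 90° clockwise rotation.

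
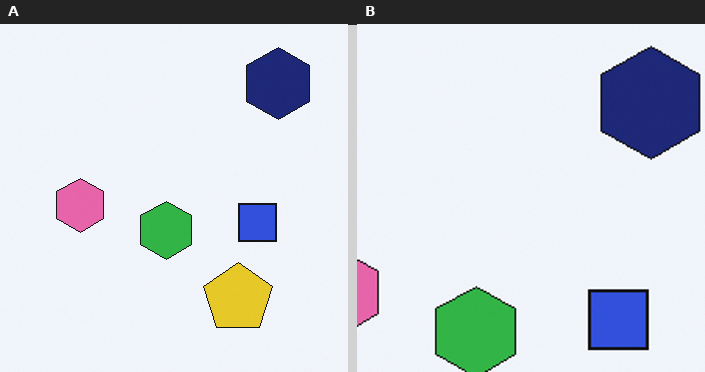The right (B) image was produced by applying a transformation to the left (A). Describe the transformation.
The image was cropped slightly and scaled back up.

The visible shapes are larger and the field of view is narrower; shapes near the original edges may be partly or wholly outside the frame — a crop-and-rescale.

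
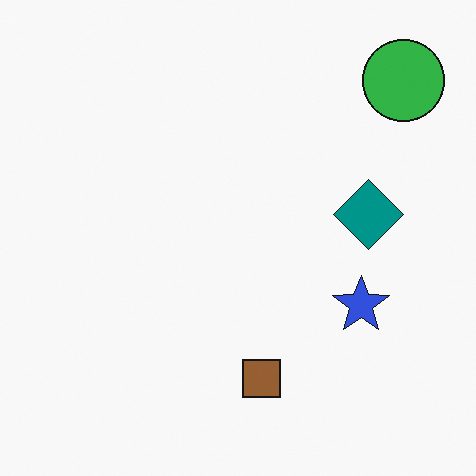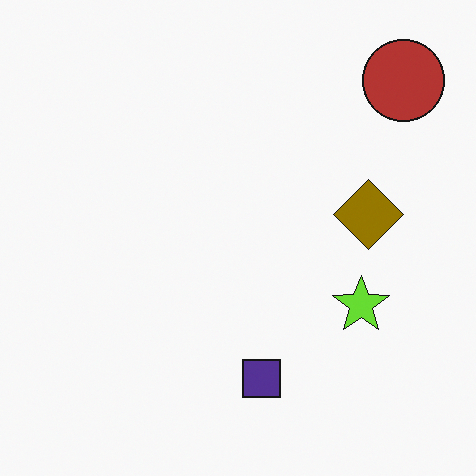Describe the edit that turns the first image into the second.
This is the original image hue-shifted by a large amount.

Every shape's color has rotated by the same amount around the hue wheel — a uniform hue shift.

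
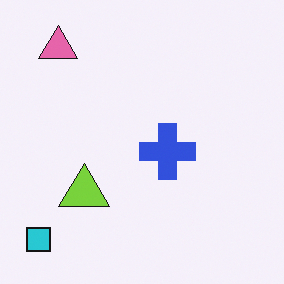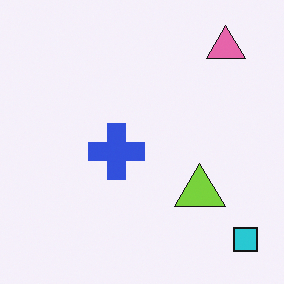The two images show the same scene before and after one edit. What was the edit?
The transformation is: flipped horizontally (left ↔ right).

The cyan square is in the bottom-left of the first image and the bottom-right of the second — shapes on opposite sides of the vertical midline have swapped in a mirror flip.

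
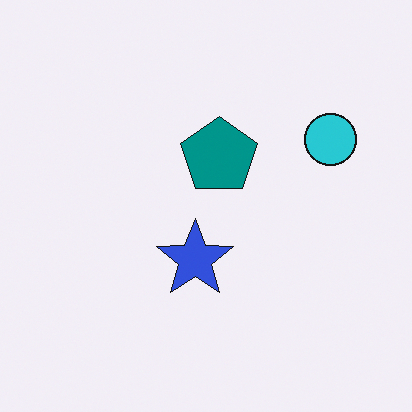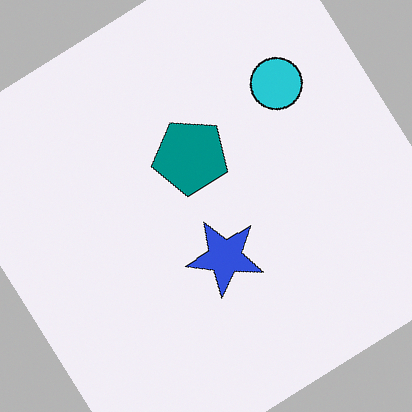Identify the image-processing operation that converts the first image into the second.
This is the original image rotated counter-clockwise by a large amount — several tens of degrees.

Every shape is tilted by the same angle and the image corners show triangular fill wedges — a whole-image rotation by a non-right angle.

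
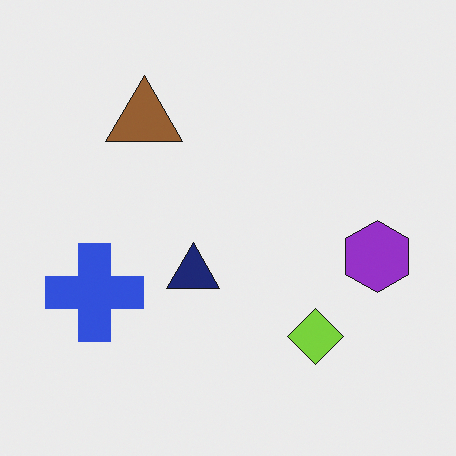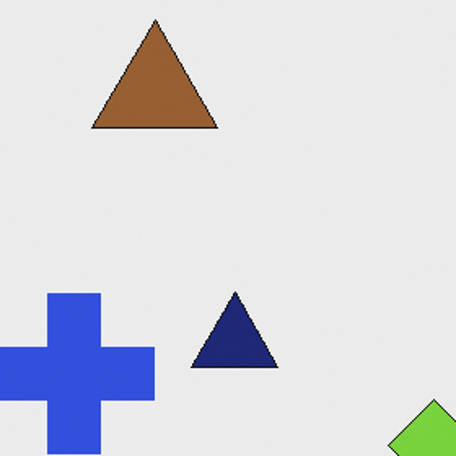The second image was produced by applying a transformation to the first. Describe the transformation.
This is the original image cropped to a noticeably smaller region and rescaled.

The visible shapes are larger and the field of view is narrower; shapes near the original edges may be partly or wholly outside the frame — a crop-and-rescale.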